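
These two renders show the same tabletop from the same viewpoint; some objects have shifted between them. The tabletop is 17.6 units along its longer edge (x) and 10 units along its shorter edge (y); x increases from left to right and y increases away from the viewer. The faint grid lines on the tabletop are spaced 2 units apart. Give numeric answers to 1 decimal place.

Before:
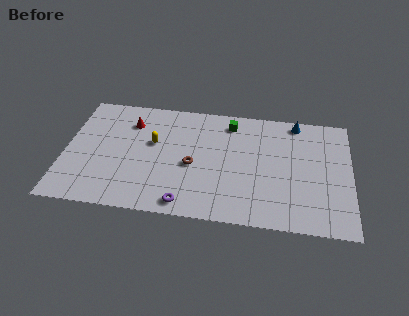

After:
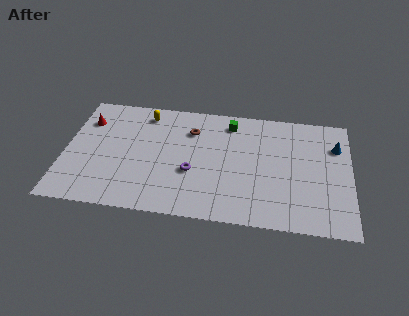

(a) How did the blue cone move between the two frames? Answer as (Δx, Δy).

(2.5, -1.8)

The blue cone started near (14.2, 9.0) and ended near (16.7, 7.2).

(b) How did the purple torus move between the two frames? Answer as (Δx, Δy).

(0.3, 2.7)

From the two frames, the purple torus sits at roughly (7.6, 1.1) before and (7.9, 3.8) after.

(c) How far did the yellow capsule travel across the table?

2.6

The yellow capsule moved from about (5.4, 6.0) to (4.8, 8.5), a distance of √(0.6² + 2.5²) ≈ 2.6.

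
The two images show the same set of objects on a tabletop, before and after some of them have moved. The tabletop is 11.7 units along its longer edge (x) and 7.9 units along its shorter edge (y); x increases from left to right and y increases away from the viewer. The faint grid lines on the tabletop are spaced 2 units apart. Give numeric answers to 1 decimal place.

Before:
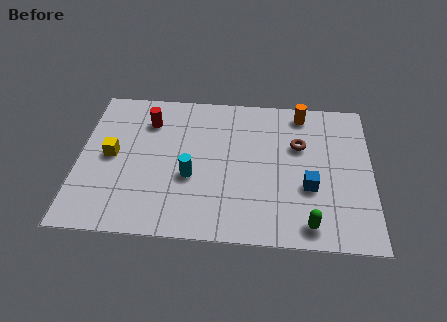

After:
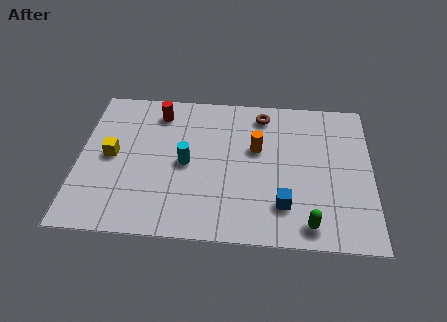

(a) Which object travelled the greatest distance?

the orange cylinder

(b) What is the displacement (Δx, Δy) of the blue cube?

(-1.0, -1.0)

The blue cube was at about (9.2, 2.9) and moved to about (8.2, 1.9).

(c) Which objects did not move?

the green capsule and the yellow cube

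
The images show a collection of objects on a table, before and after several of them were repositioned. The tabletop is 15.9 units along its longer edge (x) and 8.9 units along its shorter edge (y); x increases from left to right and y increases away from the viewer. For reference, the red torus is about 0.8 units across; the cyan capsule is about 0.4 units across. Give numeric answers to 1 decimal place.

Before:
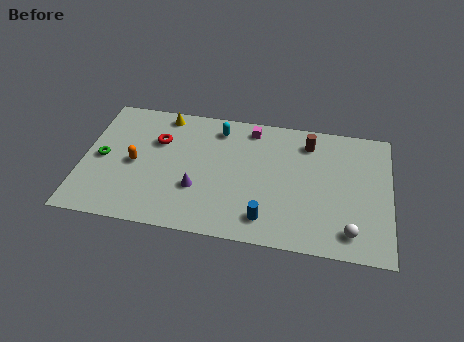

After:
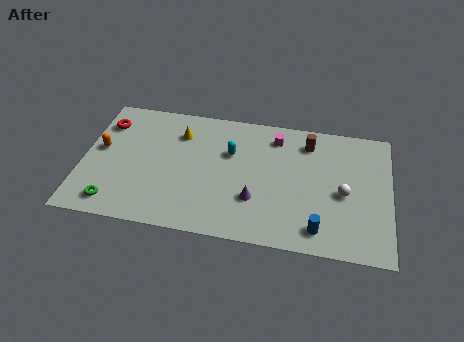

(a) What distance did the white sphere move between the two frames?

2.5

The white sphere was near (13.9, 1.5) before and (13.5, 4.0) after, so it travelled √(0.4² + 2.5²) ≈ 2.5 units.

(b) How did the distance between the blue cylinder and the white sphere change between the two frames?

-1.4

They were about 4.3 units apart before and 2.9 after — 1.4 units closer together.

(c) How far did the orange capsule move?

1.9

The orange capsule was near (2.7, 4.2) before and (0.9, 4.9) after, so it travelled √(1.8² + 0.7²) ≈ 1.9 units.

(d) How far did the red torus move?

2.9

From (3.8, 6.0) to (1.0, 6.8), the red torus covered √(2.8² + 0.8²) ≈ 2.9 units.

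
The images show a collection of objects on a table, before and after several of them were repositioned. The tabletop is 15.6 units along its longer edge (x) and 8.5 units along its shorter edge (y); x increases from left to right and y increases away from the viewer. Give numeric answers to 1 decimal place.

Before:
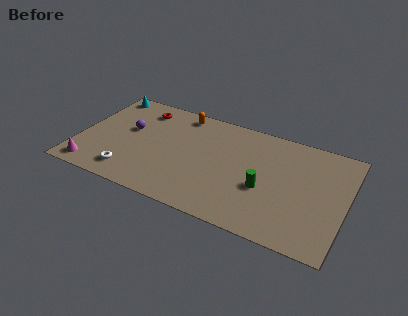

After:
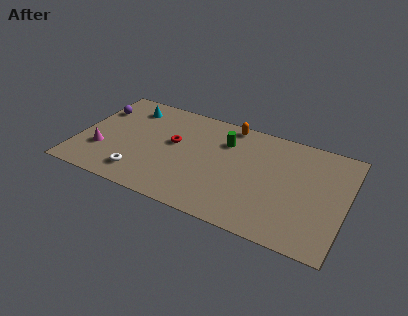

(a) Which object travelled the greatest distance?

the green cylinder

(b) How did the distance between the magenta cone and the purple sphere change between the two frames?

-0.8

The distance was about 4.3 in the first image and 3.5 in the second, so they moved 0.8 units closer together.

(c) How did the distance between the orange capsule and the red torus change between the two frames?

+1.7

Before: roughly 2.4 units apart; after: 4.1. That's 1.7 units further apart.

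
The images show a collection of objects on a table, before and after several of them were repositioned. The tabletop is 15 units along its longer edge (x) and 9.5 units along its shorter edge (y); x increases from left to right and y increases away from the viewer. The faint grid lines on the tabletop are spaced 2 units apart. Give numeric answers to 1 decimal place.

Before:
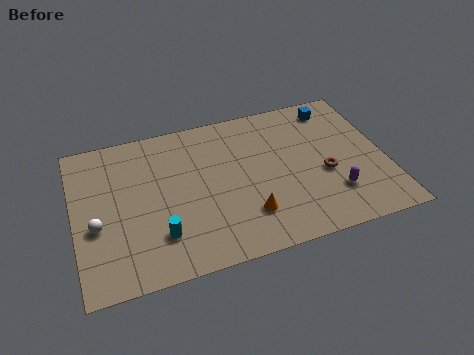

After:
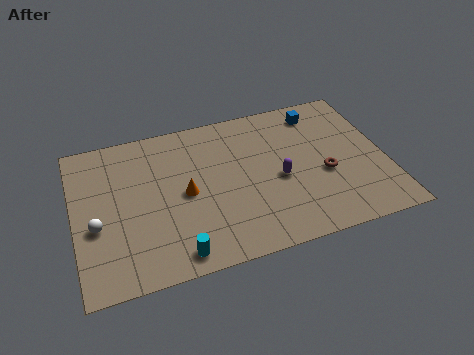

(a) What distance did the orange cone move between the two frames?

3.6

From (8.1, 2.4) to (5.3, 4.6), the orange cone covered √(2.8² + 2.2²) ≈ 3.6 units.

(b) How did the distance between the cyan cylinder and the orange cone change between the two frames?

-0.6

The distance was about 4.2 in the first image and 3.6 in the second, so they moved 0.6 units closer together.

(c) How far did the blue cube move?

0.8

The blue cube moved from about (12.9, 8.1) to (12.1, 8.0), a distance of √(0.8² + 0.1²) ≈ 0.8.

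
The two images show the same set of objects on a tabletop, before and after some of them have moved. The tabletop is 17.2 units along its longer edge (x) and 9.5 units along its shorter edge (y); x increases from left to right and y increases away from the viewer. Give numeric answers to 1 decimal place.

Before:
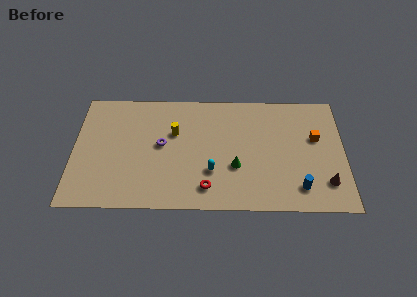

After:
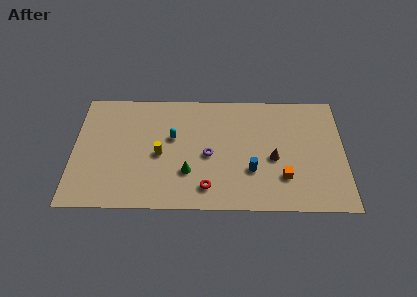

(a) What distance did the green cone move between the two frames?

3.0

The green cone moved from about (10.3, 3.4) to (7.3, 2.9), a distance of √(3.0² + 0.5²) ≈ 3.0.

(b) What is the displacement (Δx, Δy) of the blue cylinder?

(-3.0, 1.3)

The blue cylinder started near (14.3, 1.8) and ended near (11.3, 3.1).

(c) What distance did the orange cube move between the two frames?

3.8

The orange cube moved from about (15.4, 5.8) to (13.3, 2.6), a distance of √(2.1² + 3.2²) ≈ 3.8.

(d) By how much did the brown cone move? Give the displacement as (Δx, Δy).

(-3.3, 1.9)

The brown cone was at about (16.0, 2.2) and moved to about (12.7, 4.1).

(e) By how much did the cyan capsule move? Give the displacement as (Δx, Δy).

(-2.5, 2.7)

From the two frames, the cyan capsule sits at roughly (8.8, 3.0) before and (6.3, 5.7) after.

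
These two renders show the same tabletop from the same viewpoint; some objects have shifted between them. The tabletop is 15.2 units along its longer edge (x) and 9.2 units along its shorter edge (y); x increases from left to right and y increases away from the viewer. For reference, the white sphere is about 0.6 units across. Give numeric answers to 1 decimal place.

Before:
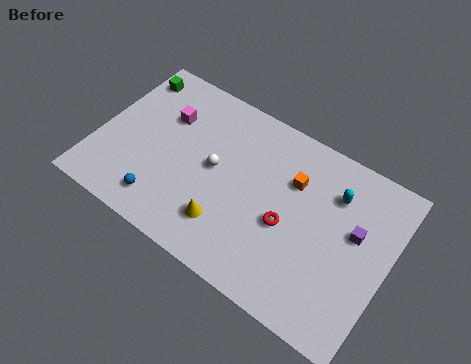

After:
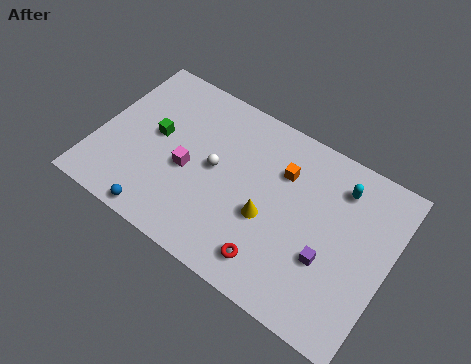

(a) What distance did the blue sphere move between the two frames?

0.8

The blue sphere was near (3.9, 1.6) before and (3.9, 0.8) after, so it travelled √(0.0² + 0.8²) ≈ 0.8 units.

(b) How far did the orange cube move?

0.6

The orange cube moved from about (10.0, 6.3) to (9.4, 6.5), a distance of √(0.6² + 0.2²) ≈ 0.6.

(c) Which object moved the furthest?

the green cube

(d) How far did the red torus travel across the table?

2.3

From (10.1, 3.9) to (9.7, 1.6), the red torus covered √(0.4² + 2.3²) ≈ 2.3 units.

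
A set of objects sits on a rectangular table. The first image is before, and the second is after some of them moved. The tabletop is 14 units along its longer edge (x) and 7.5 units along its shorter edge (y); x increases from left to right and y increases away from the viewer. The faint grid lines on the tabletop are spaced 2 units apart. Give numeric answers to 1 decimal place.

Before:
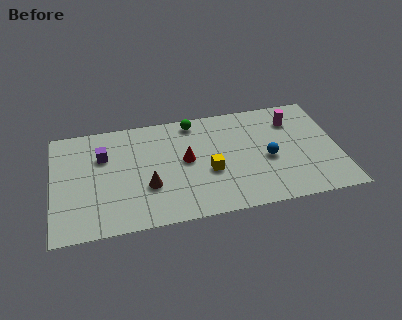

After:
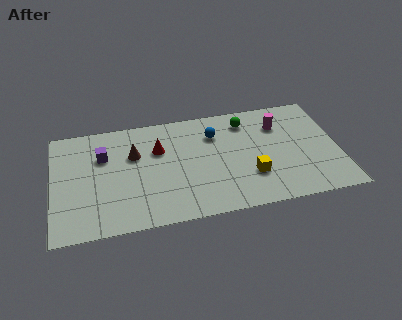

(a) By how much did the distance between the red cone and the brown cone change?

-1.2

They were about 2.4 units apart before and 1.2 after — 1.2 units closer together.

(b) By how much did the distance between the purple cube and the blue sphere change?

-2.7

The distance was about 8.2 in the first image and 5.5 in the second, so they moved 2.7 units closer together.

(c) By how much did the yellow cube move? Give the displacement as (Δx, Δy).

(2.0, -0.7)

The yellow cube started near (7.6, 3.0) and ended near (9.6, 2.3).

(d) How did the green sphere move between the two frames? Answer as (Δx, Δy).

(2.6, -0.5)

From the two frames, the green sphere sits at roughly (7.0, 6.6) before and (9.6, 6.1) after.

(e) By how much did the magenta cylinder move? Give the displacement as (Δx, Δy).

(-0.7, -0.2)

The magenta cylinder was at about (11.9, 5.7) and moved to about (11.2, 5.5).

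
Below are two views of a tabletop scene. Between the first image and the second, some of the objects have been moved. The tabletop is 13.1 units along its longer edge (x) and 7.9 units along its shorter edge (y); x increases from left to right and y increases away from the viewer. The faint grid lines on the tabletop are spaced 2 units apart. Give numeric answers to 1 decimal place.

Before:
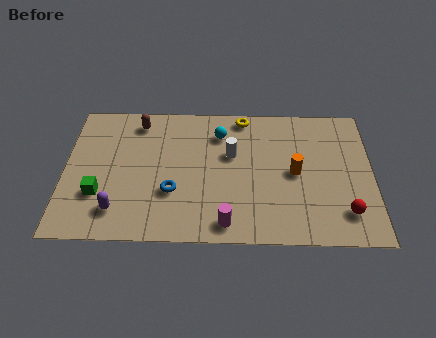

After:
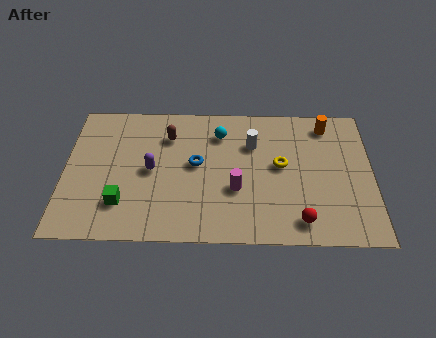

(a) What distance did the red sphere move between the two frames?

2.0

The red sphere was near (11.9, 1.7) before and (10.0, 1.2) after, so it travelled √(1.9² + 0.5²) ≈ 2.0 units.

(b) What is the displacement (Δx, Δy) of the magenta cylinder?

(0.4, 1.9)

The magenta cylinder was at about (6.9, 1.0) and moved to about (7.3, 2.9).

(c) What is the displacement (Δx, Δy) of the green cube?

(1.0, -0.5)

From the two frames, the green cube sits at roughly (1.5, 2.5) before and (2.5, 2.0) after.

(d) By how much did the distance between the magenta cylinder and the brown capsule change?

-2.7

They were about 6.9 units apart before and 4.2 after — 2.7 units closer together.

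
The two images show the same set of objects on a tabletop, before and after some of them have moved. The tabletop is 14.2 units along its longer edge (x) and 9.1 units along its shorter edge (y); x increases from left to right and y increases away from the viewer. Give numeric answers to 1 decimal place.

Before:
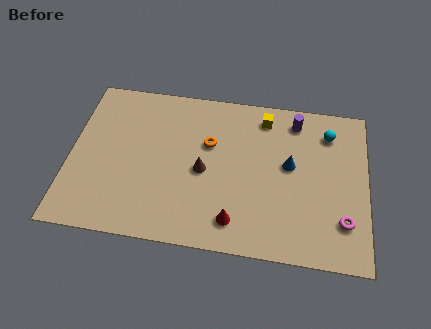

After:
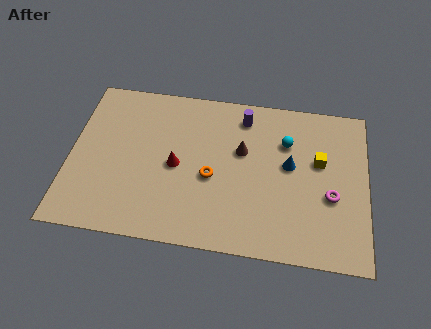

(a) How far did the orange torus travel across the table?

1.9

The orange torus was near (6.6, 5.8) before and (6.8, 3.9) after, so it travelled √(0.2² + 1.9²) ≈ 1.9 units.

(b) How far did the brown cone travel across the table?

2.3

The brown cone moved from about (6.4, 4.2) to (8.2, 5.6), a distance of √(1.8² + 1.4²) ≈ 2.3.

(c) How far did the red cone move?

4.0

From (8.0, 1.6) to (5.1, 4.3), the red cone covered √(2.9² + 2.7²) ≈ 4.0 units.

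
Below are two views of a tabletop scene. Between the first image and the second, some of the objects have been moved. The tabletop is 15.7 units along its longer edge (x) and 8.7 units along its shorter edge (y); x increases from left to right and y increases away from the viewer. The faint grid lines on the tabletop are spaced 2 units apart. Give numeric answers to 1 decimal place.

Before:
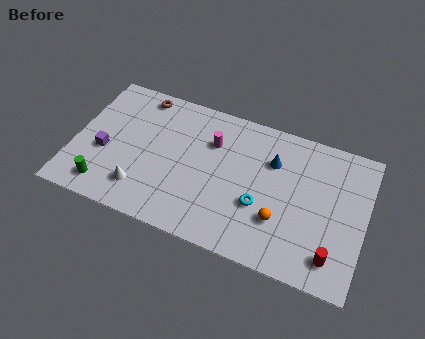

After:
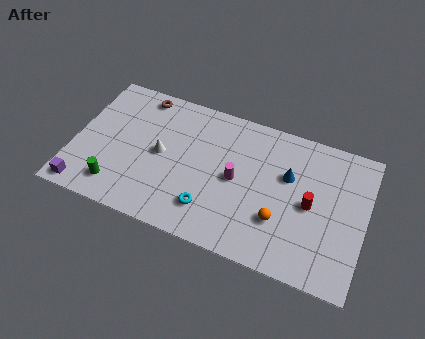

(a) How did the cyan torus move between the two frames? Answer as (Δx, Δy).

(-2.6, -1.2)

The cyan torus started near (10.2, 3.2) and ended near (7.6, 2.0).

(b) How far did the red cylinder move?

3.0

From (14.2, 1.6) to (12.8, 4.2), the red cylinder covered √(1.4² + 2.6²) ≈ 3.0 units.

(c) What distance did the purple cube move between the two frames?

2.7

From (1.7, 3.5) to (0.9, 0.9), the purple cube covered √(0.8² + 2.6²) ≈ 2.7 units.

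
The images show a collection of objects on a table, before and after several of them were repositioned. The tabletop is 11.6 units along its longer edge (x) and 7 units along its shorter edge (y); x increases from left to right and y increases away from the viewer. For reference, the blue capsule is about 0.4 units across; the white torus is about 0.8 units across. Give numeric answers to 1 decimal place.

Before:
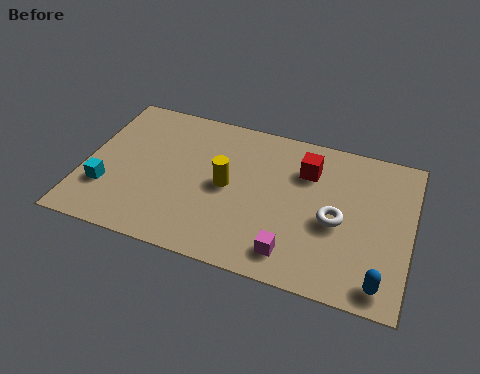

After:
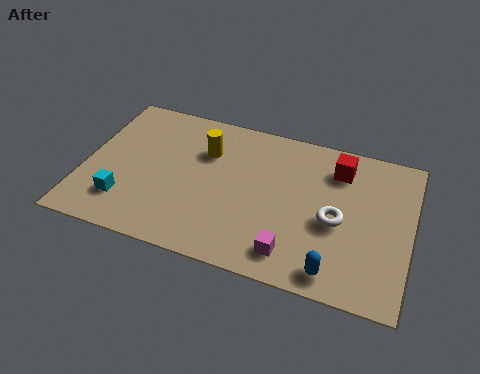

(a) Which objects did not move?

the magenta cube and the white torus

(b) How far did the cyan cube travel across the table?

0.8

The cyan cube moved from about (0.9, 2.1) to (1.6, 1.7), a distance of √(0.7² + 0.4²) ≈ 0.8.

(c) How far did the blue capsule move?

1.6

From (10.7, 0.9) to (9.1, 0.9), the blue capsule covered √(1.6² + 0.0²) ≈ 1.6 units.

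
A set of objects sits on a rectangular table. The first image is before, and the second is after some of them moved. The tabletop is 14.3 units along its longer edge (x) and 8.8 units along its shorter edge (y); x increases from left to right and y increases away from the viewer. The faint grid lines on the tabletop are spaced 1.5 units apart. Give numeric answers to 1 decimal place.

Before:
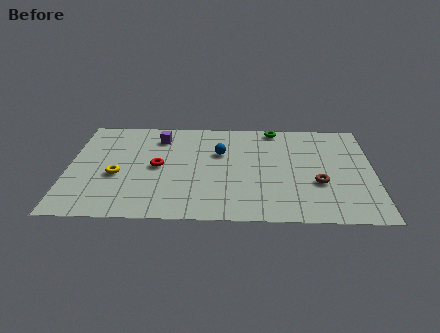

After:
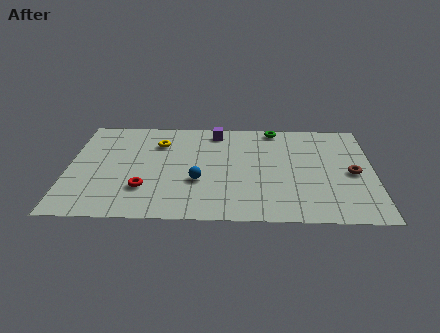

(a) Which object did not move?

the green torus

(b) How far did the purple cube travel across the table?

2.8

From (4.2, 7.0) to (6.9, 7.6), the purple cube covered √(2.7² + 0.6²) ≈ 2.8 units.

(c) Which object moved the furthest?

the yellow torus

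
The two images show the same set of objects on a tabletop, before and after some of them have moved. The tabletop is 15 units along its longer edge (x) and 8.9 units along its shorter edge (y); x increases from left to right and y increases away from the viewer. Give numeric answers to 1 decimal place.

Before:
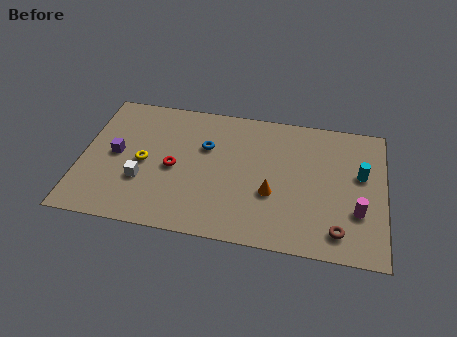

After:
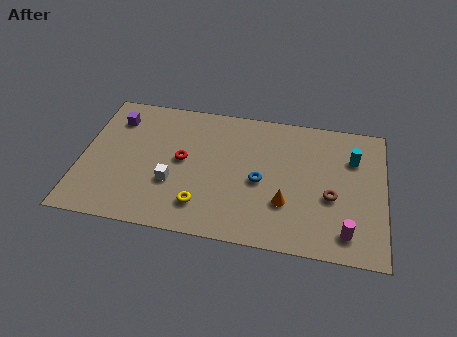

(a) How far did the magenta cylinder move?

1.5

The magenta cylinder was near (13.7, 2.9) before and (13.2, 1.5) after, so it travelled √(0.5² + 1.4²) ≈ 1.5 units.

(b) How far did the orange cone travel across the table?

0.9

From (9.5, 3.3) to (10.2, 2.8), the orange cone covered √(0.7² + 0.5²) ≈ 0.9 units.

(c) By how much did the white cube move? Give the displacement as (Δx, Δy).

(1.5, 0.1)

The white cube was at about (3.1, 3.0) and moved to about (4.6, 3.1).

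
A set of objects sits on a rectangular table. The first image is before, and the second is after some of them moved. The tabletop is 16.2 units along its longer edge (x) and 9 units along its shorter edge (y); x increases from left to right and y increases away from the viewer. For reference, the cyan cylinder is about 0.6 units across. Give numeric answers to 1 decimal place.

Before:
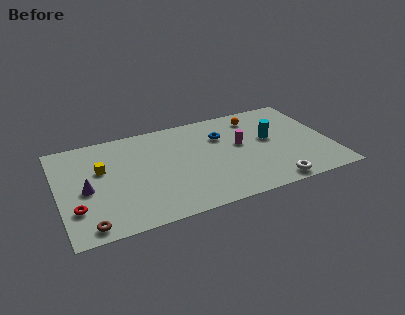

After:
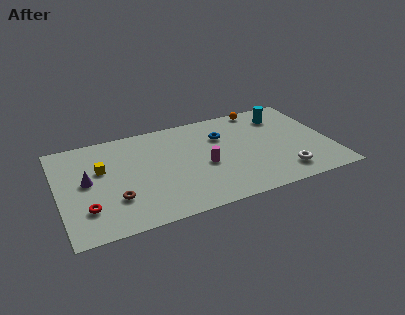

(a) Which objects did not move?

the yellow cube and the blue torus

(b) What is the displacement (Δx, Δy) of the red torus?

(0.6, -0.2)

From the two frames, the red torus sits at roughly (0.9, 2.6) before and (1.5, 2.4) after.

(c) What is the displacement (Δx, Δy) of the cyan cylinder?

(1.0, 2.0)

The cyan cylinder was at about (12.7, 5.1) and moved to about (13.7, 7.1).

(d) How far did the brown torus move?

2.4

From (1.5, 1.0) to (3.2, 2.7), the brown torus covered √(1.7² + 1.7²) ≈ 2.4 units.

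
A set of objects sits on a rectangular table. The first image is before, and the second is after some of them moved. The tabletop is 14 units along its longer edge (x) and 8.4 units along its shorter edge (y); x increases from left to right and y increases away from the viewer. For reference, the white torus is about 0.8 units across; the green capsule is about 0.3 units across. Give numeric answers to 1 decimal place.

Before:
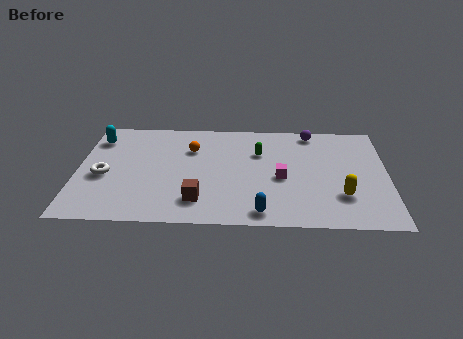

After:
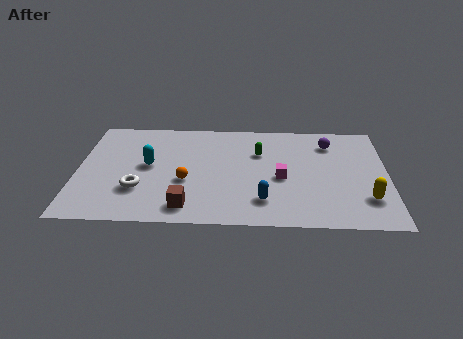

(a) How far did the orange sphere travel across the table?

2.6

The orange sphere moved from about (5.1, 5.9) to (4.9, 3.3), a distance of √(0.2² + 2.6²) ≈ 2.6.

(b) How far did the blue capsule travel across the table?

0.9

The blue capsule was near (8.3, 1.0) before and (8.4, 1.9) after, so it travelled √(0.1² + 0.9²) ≈ 0.9 units.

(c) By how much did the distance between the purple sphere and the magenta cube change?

-0.4

The distance was about 4.0 in the first image and 3.6 in the second, so they moved 0.4 units closer together.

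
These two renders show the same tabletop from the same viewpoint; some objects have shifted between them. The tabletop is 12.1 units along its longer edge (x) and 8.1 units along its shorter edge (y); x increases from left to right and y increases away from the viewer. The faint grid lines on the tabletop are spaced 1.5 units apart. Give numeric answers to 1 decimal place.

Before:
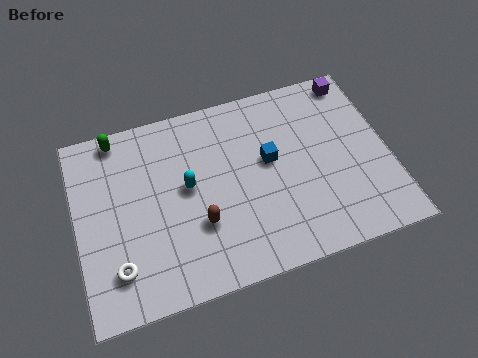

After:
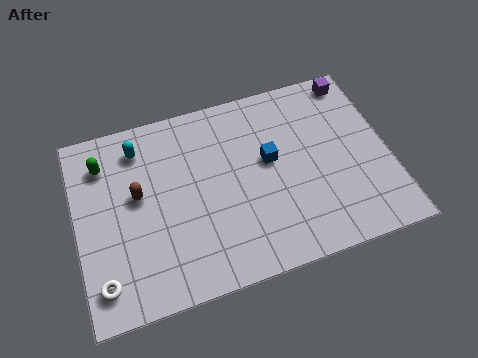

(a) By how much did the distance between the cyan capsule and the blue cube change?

+2.1

The distance was about 3.2 in the first image and 5.3 in the second, so they moved 2.1 units further apart.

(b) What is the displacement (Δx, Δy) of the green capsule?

(-0.6, -1.0)

The green capsule was at about (1.8, 7.3) and moved to about (1.2, 6.3).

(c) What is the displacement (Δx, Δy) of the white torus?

(-0.6, -0.4)

From the two frames, the white torus sits at roughly (1.4, 1.8) before and (0.8, 1.4) after.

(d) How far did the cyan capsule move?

2.8

The cyan capsule moved from about (4.3, 4.4) to (2.6, 6.6), a distance of √(1.7² + 2.2²) ≈ 2.8.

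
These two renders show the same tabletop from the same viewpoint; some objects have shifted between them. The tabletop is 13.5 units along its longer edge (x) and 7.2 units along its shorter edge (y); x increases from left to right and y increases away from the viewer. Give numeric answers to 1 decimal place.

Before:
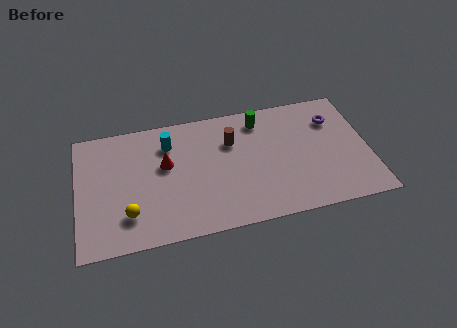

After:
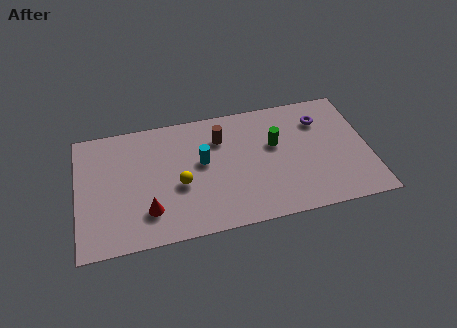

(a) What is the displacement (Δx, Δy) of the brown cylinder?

(-0.5, 0.3)

The brown cylinder was at about (7.2, 5.0) and moved to about (6.7, 5.3).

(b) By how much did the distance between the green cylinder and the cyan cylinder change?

-0.9

The distance was about 4.3 in the first image and 3.4 in the second, so they moved 0.9 units closer together.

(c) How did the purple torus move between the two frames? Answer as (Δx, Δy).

(-0.6, 0.1)

The purple torus started near (12.0, 5.3) and ended near (11.4, 5.4).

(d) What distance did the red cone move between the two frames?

2.7

The red cone was near (4.1, 4.3) before and (3.2, 1.8) after, so it travelled √(0.9² + 2.5²) ≈ 2.7 units.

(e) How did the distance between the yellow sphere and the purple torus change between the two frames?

-3.2

The distance was about 10.3 in the first image and 7.1 in the second, so they moved 3.2 units closer together.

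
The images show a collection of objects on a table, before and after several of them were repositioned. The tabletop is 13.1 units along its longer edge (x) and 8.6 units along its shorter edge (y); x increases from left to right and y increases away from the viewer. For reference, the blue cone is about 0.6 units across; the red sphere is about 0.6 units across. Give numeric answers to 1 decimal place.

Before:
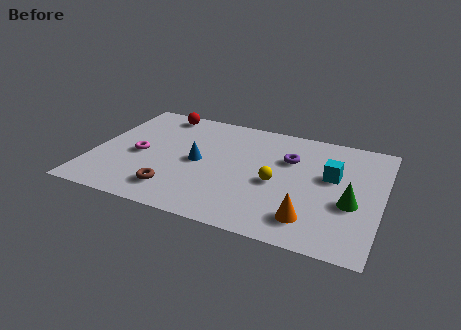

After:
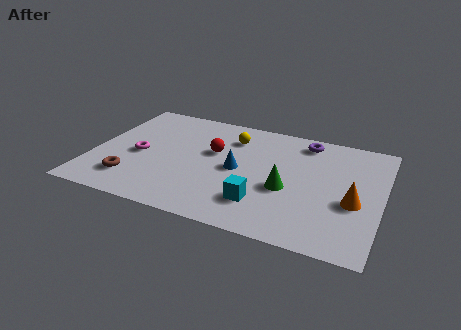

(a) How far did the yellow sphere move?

3.6

From (8.4, 3.8) to (6.1, 6.6), the yellow sphere covered √(2.3² + 2.8²) ≈ 3.6 units.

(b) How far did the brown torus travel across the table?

2.0

The brown torus was near (4.0, 1.7) before and (2.0, 1.9) after, so it travelled √(2.0² + 0.2²) ≈ 2.0 units.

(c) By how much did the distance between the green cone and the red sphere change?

-6.2

They were about 10.1 units apart before and 3.9 after — 6.2 units closer together.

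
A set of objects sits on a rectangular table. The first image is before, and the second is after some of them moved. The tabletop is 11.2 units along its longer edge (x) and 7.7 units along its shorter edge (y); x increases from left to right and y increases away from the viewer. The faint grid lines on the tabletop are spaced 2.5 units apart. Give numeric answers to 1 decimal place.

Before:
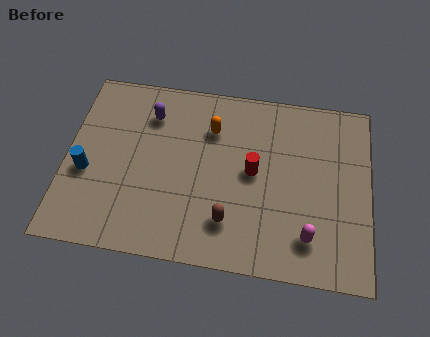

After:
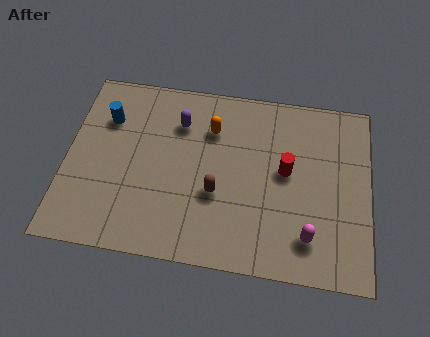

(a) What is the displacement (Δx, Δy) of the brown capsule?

(-0.5, 1.1)

The brown capsule was at about (6.1, 1.8) and moved to about (5.6, 2.9).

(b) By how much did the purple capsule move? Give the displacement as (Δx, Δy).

(1.1, -0.2)

From the two frames, the purple capsule sits at roughly (3.0, 5.9) before and (4.1, 5.7) after.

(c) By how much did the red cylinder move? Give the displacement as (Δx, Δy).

(1.2, 0.2)

The red cylinder started near (6.9, 4.0) and ended near (8.1, 4.2).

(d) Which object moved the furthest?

the blue cylinder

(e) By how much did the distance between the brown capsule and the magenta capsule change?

+0.7

The distance was about 2.9 in the first image and 3.6 in the second, so they moved 0.7 units further apart.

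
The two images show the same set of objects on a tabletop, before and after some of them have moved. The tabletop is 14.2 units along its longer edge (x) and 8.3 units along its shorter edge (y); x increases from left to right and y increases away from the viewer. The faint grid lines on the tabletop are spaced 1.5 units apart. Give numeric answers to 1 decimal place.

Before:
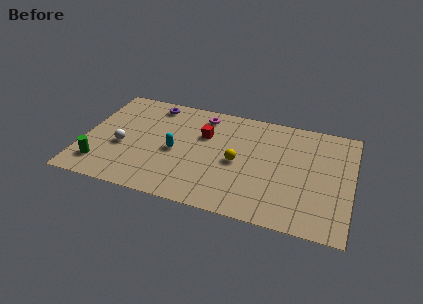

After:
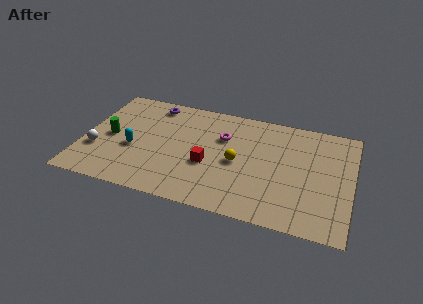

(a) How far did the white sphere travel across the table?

1.4

From (2.1, 3.4) to (0.8, 2.8), the white sphere covered √(1.3² + 0.6²) ≈ 1.4 units.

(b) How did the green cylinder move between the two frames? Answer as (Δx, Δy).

(0.3, 2.3)

From the two frames, the green cylinder sits at roughly (1.1, 1.7) before and (1.4, 4.0) after.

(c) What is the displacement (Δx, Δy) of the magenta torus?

(1.2, -1.4)

The magenta torus was at about (6.1, 7.0) and moved to about (7.3, 5.6).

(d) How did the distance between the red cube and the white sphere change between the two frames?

+1.2

They were about 4.7 units apart before and 5.9 after — 1.2 units further apart.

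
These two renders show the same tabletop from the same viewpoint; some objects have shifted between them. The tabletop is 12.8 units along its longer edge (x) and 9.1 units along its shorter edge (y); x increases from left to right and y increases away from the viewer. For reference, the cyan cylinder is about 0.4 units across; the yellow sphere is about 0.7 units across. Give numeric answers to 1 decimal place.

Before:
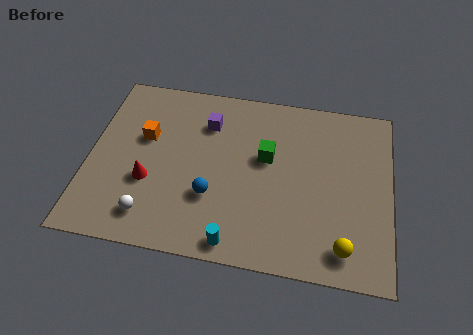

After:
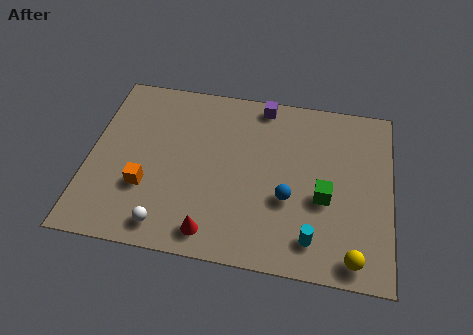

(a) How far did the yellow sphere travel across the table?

0.6

From (10.9, 1.4) to (11.3, 1.0), the yellow sphere covered √(0.4² + 0.4²) ≈ 0.6 units.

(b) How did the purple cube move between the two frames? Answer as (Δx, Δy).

(2.3, 1.4)

The purple cube started near (4.9, 6.8) and ended near (7.2, 8.2).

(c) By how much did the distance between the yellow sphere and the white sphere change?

-0.3

They were about 8.1 units apart before and 7.8 after — 0.3 units closer together.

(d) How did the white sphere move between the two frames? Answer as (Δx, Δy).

(0.7, -0.4)

From the two frames, the white sphere sits at roughly (2.8, 1.6) before and (3.5, 1.2) after.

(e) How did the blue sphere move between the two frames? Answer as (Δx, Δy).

(3.2, 0.4)

The blue sphere was at about (5.3, 3.0) and moved to about (8.5, 3.4).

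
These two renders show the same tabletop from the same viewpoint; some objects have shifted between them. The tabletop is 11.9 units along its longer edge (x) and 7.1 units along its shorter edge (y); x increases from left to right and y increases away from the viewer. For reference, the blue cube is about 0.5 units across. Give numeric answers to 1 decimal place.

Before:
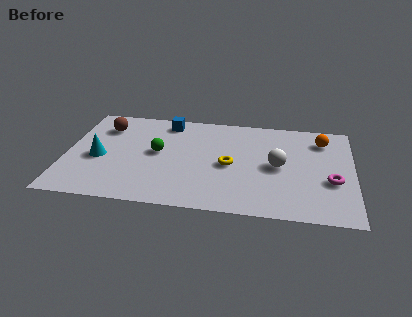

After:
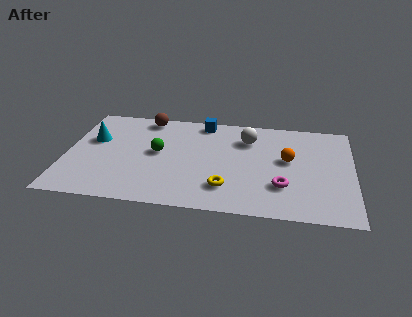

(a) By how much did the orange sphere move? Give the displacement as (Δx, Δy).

(-1.4, -1.6)

The orange sphere was at about (10.6, 5.6) and moved to about (9.2, 4.0).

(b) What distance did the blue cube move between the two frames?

1.5

The blue cube moved from about (4.1, 6.1) to (5.6, 6.3), a distance of √(1.5² + 0.2²) ≈ 1.5.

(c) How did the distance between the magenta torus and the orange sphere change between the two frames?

-1.0

Before: roughly 2.9 units apart; after: 1.9. That's 1.0 units closer together.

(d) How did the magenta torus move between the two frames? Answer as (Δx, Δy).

(-2.0, -0.6)

The magenta torus started near (11.0, 2.7) and ended near (9.0, 2.1).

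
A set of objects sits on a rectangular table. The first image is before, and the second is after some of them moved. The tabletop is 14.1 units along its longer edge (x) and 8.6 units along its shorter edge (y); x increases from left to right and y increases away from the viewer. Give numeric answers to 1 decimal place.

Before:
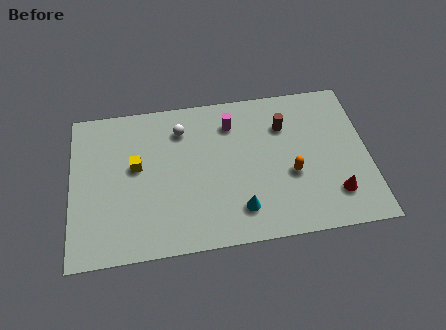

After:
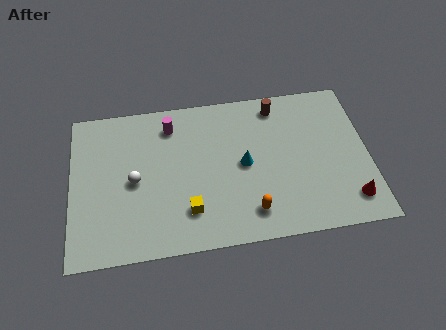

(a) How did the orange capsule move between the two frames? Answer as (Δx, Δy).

(-2.0, -1.8)

The orange capsule was at about (10.4, 3.4) and moved to about (8.4, 1.6).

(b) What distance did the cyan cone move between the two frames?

2.5

The cyan cone was near (7.9, 1.8) before and (8.2, 4.3) after, so it travelled √(0.3² + 2.5²) ≈ 2.5 units.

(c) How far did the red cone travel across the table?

0.8

From (12.4, 2.0) to (13.1, 1.6), the red cone covered √(0.7² + 0.4²) ≈ 0.8 units.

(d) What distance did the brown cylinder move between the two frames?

1.2

The brown cylinder moved from about (10.2, 6.2) to (9.9, 7.4), a distance of √(0.3² + 1.2²) ≈ 1.2.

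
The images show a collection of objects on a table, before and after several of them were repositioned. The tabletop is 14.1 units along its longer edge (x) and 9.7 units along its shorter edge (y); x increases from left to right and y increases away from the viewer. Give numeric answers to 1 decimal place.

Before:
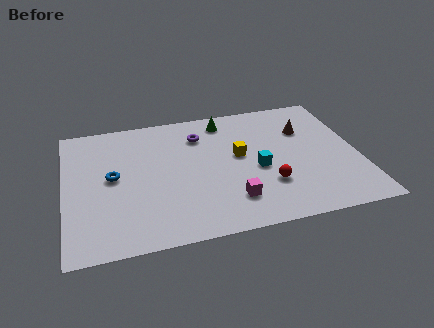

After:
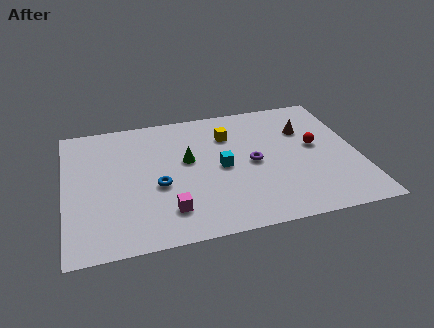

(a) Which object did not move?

the brown cone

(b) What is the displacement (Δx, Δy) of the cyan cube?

(-1.7, 0.5)

The cyan cube was at about (9.2, 4.2) and moved to about (7.5, 4.7).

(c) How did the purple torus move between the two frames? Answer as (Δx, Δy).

(2.4, -2.7)

The purple torus was at about (6.6, 7.4) and moved to about (9.0, 4.7).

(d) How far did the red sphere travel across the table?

3.5

The red sphere moved from about (9.6, 2.9) to (12.1, 5.3), a distance of √(2.5² + 2.4²) ≈ 3.5.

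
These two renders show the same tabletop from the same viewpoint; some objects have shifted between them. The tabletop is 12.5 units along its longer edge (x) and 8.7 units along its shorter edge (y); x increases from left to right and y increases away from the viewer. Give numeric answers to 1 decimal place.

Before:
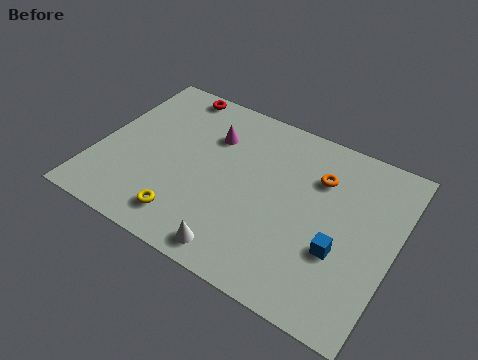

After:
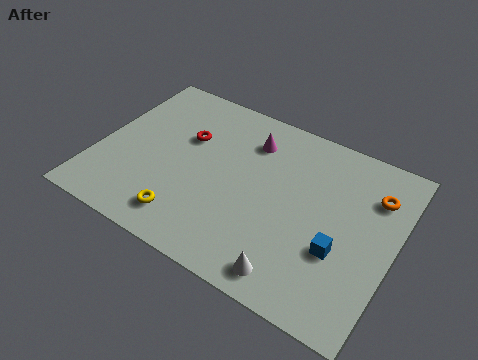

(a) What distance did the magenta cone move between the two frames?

1.7

The magenta cone moved from about (4.5, 6.2) to (6.1, 6.7), a distance of √(1.6² + 0.5²) ≈ 1.7.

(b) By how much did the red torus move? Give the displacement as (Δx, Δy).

(1.0, -2.3)

The red torus started near (2.5, 7.9) and ended near (3.5, 5.6).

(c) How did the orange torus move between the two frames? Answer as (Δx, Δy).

(2.3, 0.2)

From the two frames, the orange torus sits at roughly (9.1, 6.2) before and (11.4, 6.4) after.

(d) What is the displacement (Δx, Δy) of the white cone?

(2.3, 0.1)

From the two frames, the white cone sits at roughly (6.5, 1.0) before and (8.8, 1.1) after.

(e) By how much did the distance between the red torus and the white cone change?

-1.0

They were about 8.0 units apart before and 7.0 after — 1.0 units closer together.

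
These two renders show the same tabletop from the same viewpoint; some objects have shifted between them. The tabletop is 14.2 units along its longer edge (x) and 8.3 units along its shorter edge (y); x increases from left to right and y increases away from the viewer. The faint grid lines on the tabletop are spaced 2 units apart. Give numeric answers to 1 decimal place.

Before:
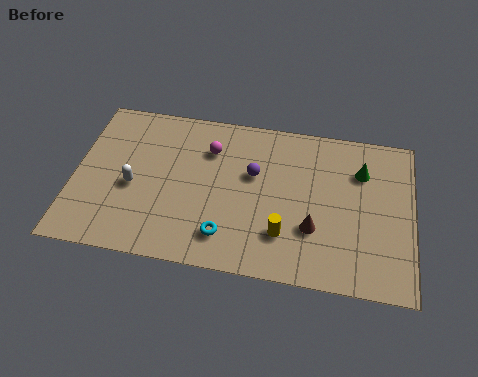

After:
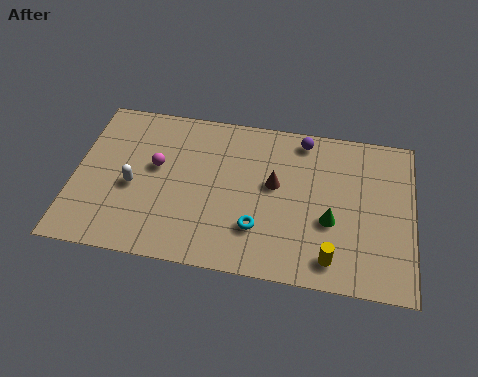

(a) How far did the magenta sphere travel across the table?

2.6

The magenta sphere was near (5.6, 6.1) before and (3.4, 4.8) after, so it travelled √(2.2² + 1.3²) ≈ 2.6 units.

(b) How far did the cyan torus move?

1.4

The cyan torus moved from about (6.5, 1.7) to (7.8, 2.3), a distance of √(1.3² + 0.6²) ≈ 1.4.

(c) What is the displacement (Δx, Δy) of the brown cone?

(-1.7, 2.0)

The brown cone started near (10.1, 2.7) and ended near (8.4, 4.7).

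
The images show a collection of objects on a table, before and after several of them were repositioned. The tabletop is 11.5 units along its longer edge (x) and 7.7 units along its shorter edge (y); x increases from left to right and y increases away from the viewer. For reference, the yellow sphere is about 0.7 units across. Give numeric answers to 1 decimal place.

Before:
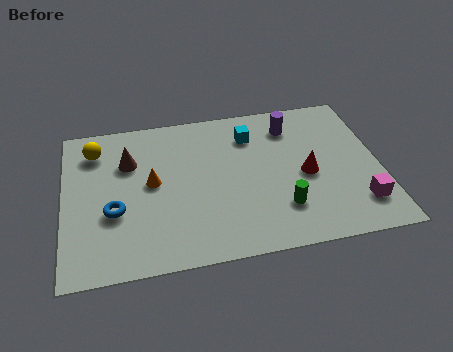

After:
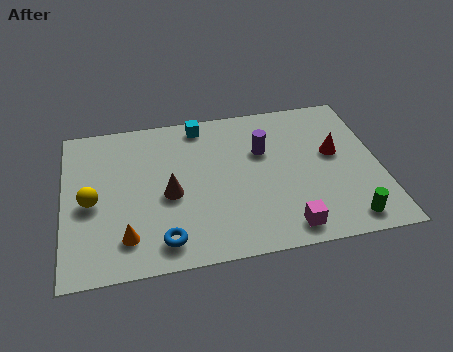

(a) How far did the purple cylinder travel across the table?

1.6

From (8.4, 6.1) to (7.3, 5.0), the purple cylinder covered √(1.1² + 1.1²) ≈ 1.6 units.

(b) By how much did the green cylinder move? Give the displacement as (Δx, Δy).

(2.3, -1.0)

The green cylinder started near (7.8, 2.0) and ended near (10.1, 1.0).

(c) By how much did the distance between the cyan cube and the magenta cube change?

+0.8

Before: roughly 5.6 units apart; after: 6.4. That's 0.8 units further apart.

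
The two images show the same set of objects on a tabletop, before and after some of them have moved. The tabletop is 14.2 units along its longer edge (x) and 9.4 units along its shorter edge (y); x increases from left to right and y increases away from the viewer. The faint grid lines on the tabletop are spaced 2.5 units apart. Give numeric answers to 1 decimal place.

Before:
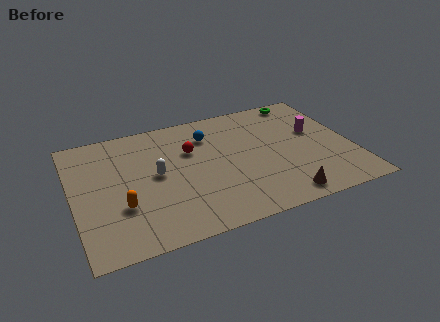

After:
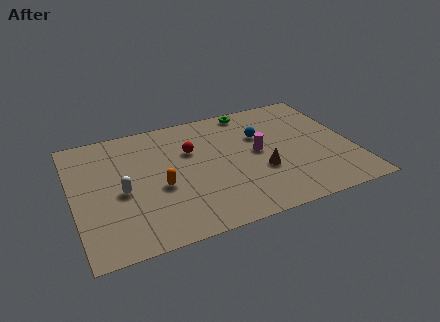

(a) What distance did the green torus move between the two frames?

2.8

The green torus moved from about (12.2, 8.5) to (9.4, 8.5), a distance of √(2.8² + 0.0²) ≈ 2.8.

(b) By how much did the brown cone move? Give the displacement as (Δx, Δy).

(-0.8, 2.3)

The brown cone started near (10.2, 1.1) and ended near (9.4, 3.4).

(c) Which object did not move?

the red sphere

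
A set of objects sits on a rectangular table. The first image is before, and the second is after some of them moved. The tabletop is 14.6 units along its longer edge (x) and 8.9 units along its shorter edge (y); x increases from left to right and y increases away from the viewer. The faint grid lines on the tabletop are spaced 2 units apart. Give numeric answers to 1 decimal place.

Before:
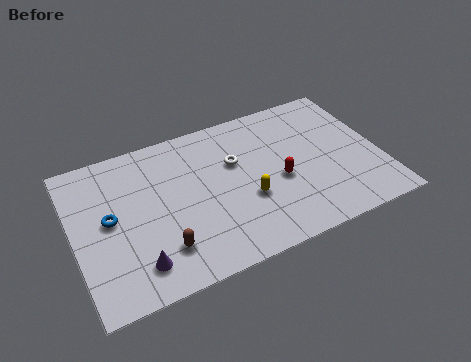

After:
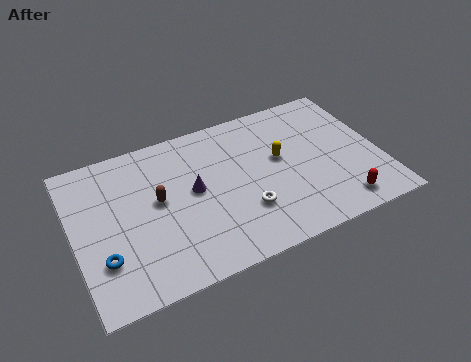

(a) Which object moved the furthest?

the purple cone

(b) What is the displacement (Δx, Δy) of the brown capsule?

(0.1, 2.8)

From the two frames, the brown capsule sits at roughly (3.9, 2.1) before and (4.0, 4.9) after.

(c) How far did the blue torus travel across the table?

2.2

From (1.7, 4.7) to (1.2, 2.6), the blue torus covered √(0.5² + 2.1²) ≈ 2.2 units.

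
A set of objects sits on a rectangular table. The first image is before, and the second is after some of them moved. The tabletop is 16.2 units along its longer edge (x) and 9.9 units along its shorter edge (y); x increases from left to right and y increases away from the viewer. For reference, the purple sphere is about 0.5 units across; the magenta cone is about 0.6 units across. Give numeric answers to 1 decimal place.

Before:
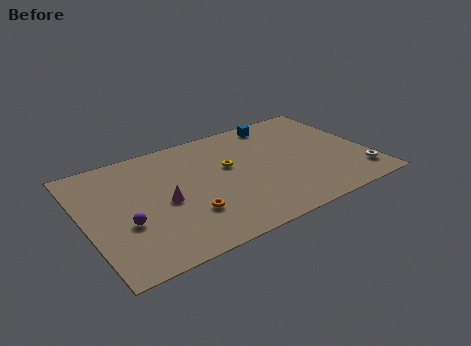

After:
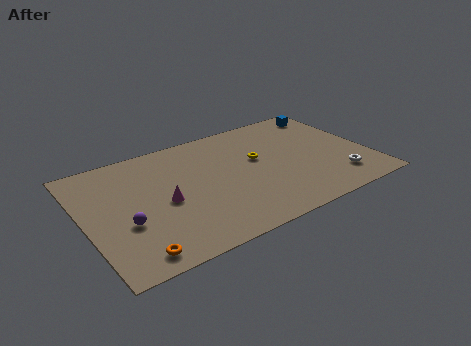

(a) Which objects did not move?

the purple sphere and the magenta cone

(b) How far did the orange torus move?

3.7

The orange torus moved from about (5.5, 2.9) to (2.2, 1.2), a distance of √(3.3² + 1.7²) ≈ 3.7.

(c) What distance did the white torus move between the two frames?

1.2

The white torus moved from about (15.3, 1.9) to (14.1, 2.1), a distance of √(1.2² + 0.2²) ≈ 1.2.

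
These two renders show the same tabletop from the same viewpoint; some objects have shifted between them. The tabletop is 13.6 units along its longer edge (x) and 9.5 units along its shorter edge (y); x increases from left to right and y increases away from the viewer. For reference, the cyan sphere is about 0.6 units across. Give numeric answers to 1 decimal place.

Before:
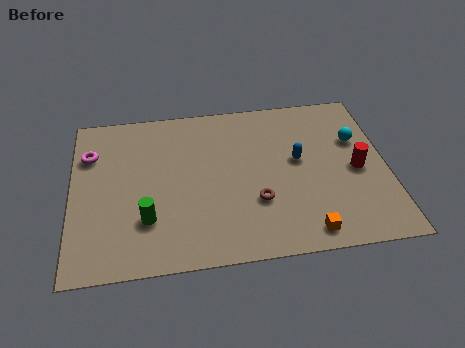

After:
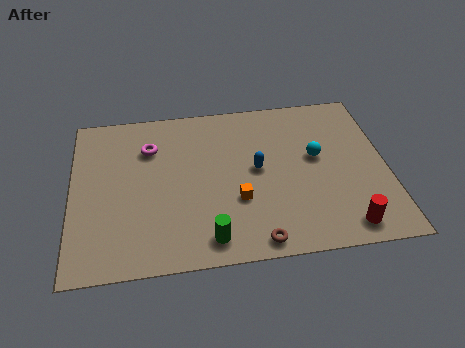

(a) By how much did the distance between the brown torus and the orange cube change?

-0.3

They were about 2.8 units apart before and 2.5 after — 0.3 units closer together.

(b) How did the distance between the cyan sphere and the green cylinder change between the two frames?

-3.5

They were about 9.8 units apart before and 6.3 after — 3.5 units closer together.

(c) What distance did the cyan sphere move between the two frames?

2.0

The cyan sphere was near (12.4, 6.2) before and (10.6, 5.4) after, so it travelled √(1.8² + 0.8²) ≈ 2.0 units.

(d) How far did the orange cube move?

3.6

From (9.9, 1.1) to (7.1, 3.3), the orange cube covered √(2.8² + 2.2²) ≈ 3.6 units.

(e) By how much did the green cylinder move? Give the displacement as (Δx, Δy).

(2.6, -1.4)

From the two frames, the green cylinder sits at roughly (3.2, 2.7) before and (5.8, 1.3) after.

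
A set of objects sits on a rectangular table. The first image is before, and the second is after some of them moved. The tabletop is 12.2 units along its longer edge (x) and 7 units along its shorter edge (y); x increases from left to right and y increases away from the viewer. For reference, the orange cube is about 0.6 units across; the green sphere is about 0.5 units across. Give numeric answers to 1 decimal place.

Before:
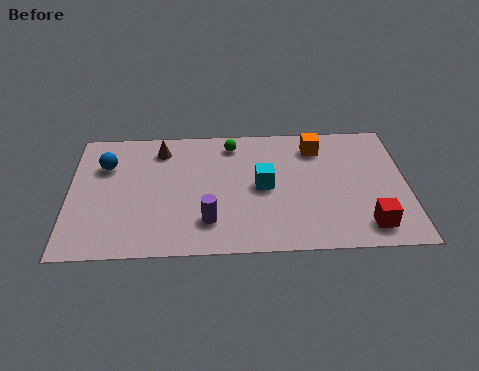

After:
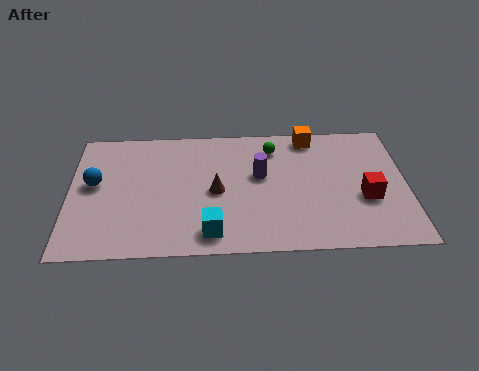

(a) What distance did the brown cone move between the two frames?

3.1

The brown cone moved from about (3.3, 5.7) to (5.3, 3.3), a distance of √(2.0² + 2.4²) ≈ 3.1.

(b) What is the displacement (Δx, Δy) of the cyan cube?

(-1.9, -2.4)

The cyan cube was at about (7.0, 3.5) and moved to about (5.1, 1.1).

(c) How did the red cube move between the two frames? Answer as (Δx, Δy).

(0.0, 1.5)

The red cube started near (10.7, 1.2) and ended near (10.7, 2.7).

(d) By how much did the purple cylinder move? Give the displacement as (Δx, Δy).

(1.9, 2.4)

The purple cylinder was at about (5.0, 1.7) and moved to about (6.9, 4.1).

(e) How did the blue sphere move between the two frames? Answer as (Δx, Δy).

(-0.4, -1.0)

The blue sphere was at about (1.3, 4.9) and moved to about (0.9, 3.9).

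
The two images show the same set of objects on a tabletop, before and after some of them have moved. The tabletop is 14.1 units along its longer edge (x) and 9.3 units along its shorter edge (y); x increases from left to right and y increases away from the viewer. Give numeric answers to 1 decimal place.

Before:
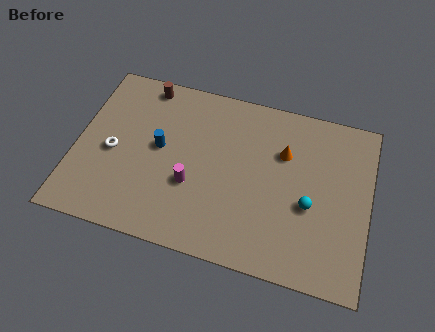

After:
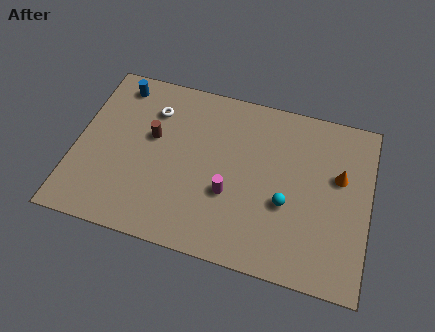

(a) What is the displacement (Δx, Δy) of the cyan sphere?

(-1.1, -0.2)

The cyan sphere was at about (11.3, 3.8) and moved to about (10.2, 3.6).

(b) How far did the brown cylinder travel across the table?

2.9

From (3.0, 8.3) to (3.6, 5.5), the brown cylinder covered √(0.6² + 2.8²) ≈ 2.9 units.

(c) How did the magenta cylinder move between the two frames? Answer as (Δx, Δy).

(1.8, 0.0)

From the two frames, the magenta cylinder sits at roughly (5.7, 3.4) before and (7.5, 3.4) after.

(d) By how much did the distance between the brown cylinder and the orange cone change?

+1.8

Before: roughly 7.2 units apart; after: 9.0. That's 1.8 units further apart.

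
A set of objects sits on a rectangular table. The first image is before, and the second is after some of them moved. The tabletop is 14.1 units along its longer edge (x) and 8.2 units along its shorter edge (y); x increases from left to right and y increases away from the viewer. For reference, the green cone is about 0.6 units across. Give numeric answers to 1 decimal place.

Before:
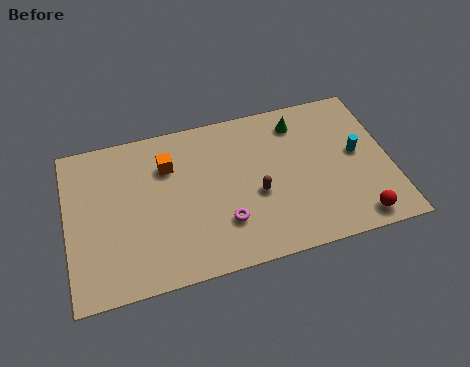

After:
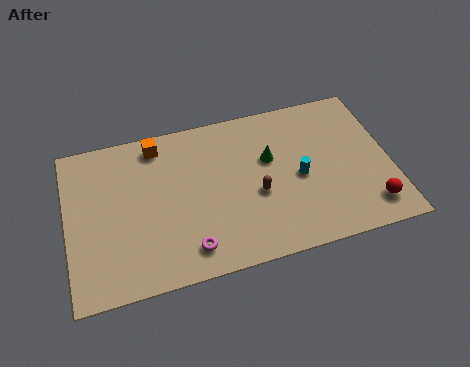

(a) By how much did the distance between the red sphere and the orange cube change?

+1.2

They were about 9.3 units apart before and 10.5 after — 1.2 units further apart.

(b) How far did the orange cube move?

1.3

The orange cube was near (4.5, 5.9) before and (4.1, 7.1) after, so it travelled √(0.4² + 1.2²) ≈ 1.3 units.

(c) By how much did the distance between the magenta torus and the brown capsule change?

+1.8

The distance was about 1.9 in the first image and 3.7 in the second, so they moved 1.8 units further apart.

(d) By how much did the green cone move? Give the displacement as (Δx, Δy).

(-1.4, -1.6)

From the two frames, the green cone sits at roughly (10.3, 6.7) before and (8.9, 5.1) after.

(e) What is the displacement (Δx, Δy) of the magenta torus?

(-1.6, -0.9)

The magenta torus started near (6.7, 2.3) and ended near (5.1, 1.4).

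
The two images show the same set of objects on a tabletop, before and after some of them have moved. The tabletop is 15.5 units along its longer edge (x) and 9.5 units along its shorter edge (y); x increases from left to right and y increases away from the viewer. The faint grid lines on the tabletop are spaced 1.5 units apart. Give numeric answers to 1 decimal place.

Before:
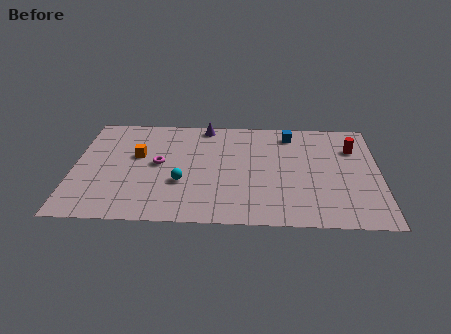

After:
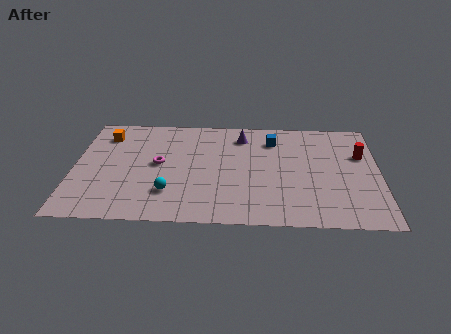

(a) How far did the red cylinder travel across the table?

0.7

The red cylinder moved from about (14.2, 6.8) to (14.6, 6.2), a distance of √(0.4² + 0.6²) ≈ 0.7.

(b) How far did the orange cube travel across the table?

2.5

The orange cube was near (3.2, 5.7) before and (1.5, 7.5) after, so it travelled √(1.7² + 1.8²) ≈ 2.5 units.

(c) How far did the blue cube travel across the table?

1.1

From (11.0, 8.0) to (10.1, 7.4), the blue cube covered √(0.9² + 0.6²) ≈ 1.1 units.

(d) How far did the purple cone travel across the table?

2.1

From (6.6, 8.6) to (8.5, 7.7), the purple cone covered √(1.9² + 0.9²) ≈ 2.1 units.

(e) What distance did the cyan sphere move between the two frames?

1.1

The cyan sphere was near (5.5, 3.4) before and (4.9, 2.5) after, so it travelled √(0.6² + 0.9²) ≈ 1.1 units.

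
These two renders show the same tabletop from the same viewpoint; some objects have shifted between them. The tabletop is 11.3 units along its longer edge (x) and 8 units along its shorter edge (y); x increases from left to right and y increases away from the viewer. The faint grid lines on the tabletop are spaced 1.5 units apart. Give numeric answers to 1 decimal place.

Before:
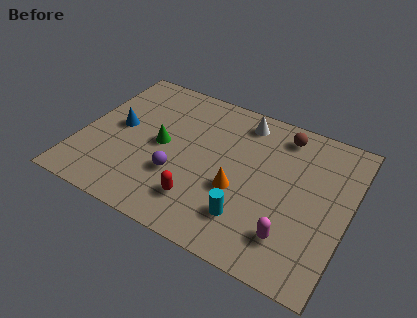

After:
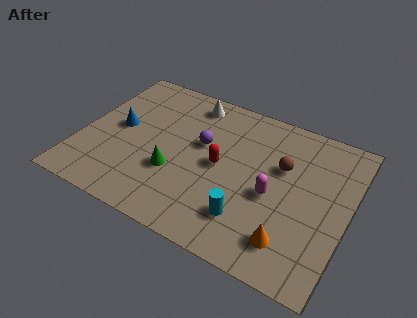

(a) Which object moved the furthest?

the orange cone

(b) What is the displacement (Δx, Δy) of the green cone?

(0.7, -1.2)

From the two frames, the green cone sits at roughly (3.4, 4.0) before and (4.1, 2.8) after.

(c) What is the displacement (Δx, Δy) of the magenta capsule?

(-1.0, 1.7)

The magenta capsule was at about (9.2, 1.8) and moved to about (8.2, 3.5).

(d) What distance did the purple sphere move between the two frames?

2.2

The purple sphere moved from about (4.3, 2.7) to (5.0, 4.8), a distance of √(0.7² + 2.1²) ≈ 2.2.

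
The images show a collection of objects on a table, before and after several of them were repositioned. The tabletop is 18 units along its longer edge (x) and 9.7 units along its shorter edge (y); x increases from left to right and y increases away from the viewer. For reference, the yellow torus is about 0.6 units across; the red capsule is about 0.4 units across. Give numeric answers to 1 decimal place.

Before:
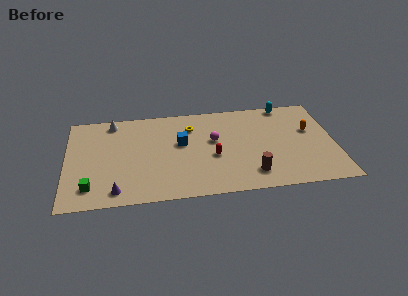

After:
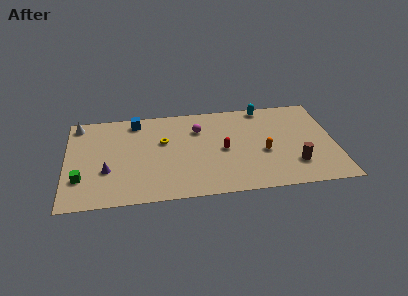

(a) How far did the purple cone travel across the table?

2.2

From (3.3, 1.3) to (2.7, 3.4), the purple cone covered √(0.6² + 2.1²) ≈ 2.2 units.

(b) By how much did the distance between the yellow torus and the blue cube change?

+1.3

Before: roughly 1.7 units apart; after: 3.0. That's 1.3 units further apart.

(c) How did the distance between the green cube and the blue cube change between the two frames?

-0.5

They were about 7.2 units apart before and 6.7 after — 0.5 units closer together.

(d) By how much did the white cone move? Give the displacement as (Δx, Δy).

(-2.3, 0.0)

From the two frames, the white cone sits at roughly (3.1, 8.5) before and (0.8, 8.5) after.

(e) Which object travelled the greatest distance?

the blue cube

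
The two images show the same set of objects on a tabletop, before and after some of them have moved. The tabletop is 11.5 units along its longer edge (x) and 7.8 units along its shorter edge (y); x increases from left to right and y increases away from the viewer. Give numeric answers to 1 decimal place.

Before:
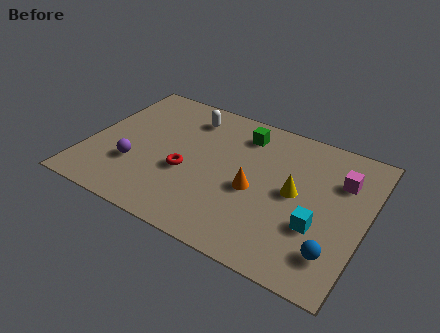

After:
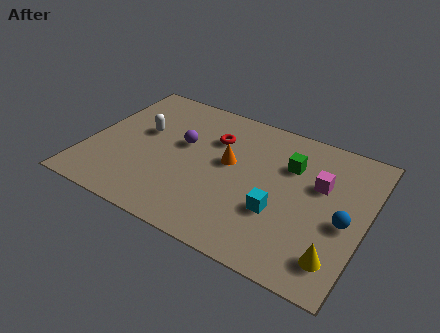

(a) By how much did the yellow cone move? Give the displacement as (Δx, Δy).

(2.0, -2.5)

The yellow cone started near (8.6, 4.0) and ended near (10.6, 1.5).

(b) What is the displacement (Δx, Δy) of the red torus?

(0.8, 2.4)

The red torus started near (4.2, 3.1) and ended near (5.0, 5.5).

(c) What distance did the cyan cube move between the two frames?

1.6

The cyan cube was near (9.7, 2.7) before and (8.1, 2.7) after, so it travelled √(1.6² + 0.0²) ≈ 1.6 units.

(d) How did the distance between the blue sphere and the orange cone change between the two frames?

+1.1

They were about 3.9 units apart before and 5.0 after — 1.1 units further apart.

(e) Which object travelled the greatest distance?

the yellow cone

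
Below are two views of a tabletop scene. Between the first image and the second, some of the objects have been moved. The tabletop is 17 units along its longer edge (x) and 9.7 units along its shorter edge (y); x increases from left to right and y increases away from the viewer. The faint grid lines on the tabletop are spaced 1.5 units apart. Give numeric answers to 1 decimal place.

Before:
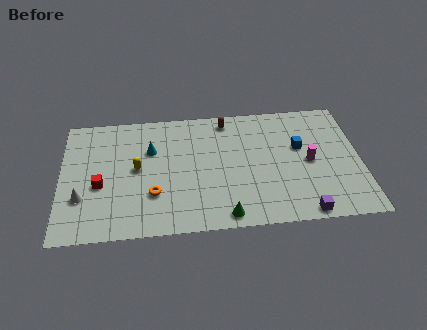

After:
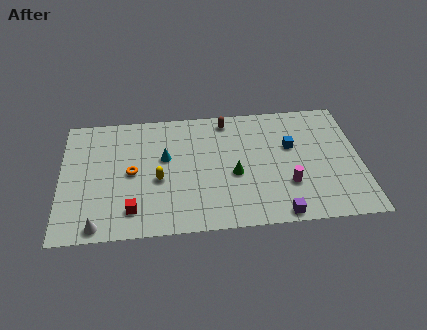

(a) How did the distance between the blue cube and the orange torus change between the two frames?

+0.3

They were about 8.9 units apart before and 9.2 after — 0.3 units further apart.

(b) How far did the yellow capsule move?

1.6

From (4.3, 5.1) to (5.5, 4.1), the yellow capsule covered √(1.2² + 1.0²) ≈ 1.6 units.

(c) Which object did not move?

the brown capsule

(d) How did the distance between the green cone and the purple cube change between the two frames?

-0.3

They were about 4.4 units apart before and 4.1 after — 0.3 units closer together.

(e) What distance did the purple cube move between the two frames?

1.4

The purple cube was near (13.6, 0.8) before and (12.2, 0.8) after, so it travelled √(1.4² + 0.0²) ≈ 1.4 units.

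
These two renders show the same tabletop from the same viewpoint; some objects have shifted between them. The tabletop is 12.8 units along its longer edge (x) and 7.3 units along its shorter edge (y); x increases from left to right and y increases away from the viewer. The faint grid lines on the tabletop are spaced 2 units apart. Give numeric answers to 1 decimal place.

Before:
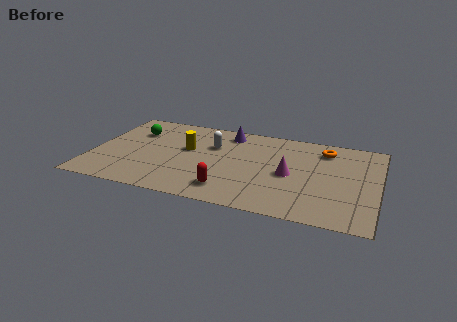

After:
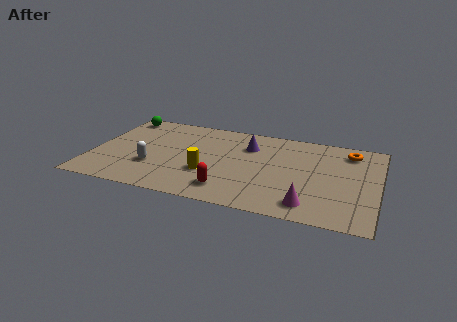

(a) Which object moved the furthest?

the white capsule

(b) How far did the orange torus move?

1.1

The orange torus moved from about (10.3, 5.9) to (11.4, 6.0), a distance of √(1.1² + 0.1²) ≈ 1.1.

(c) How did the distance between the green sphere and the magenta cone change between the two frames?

+3.0

They were about 7.4 units apart before and 10.4 after — 3.0 units further apart.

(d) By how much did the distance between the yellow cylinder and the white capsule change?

+1.2

They were about 1.3 units apart before and 2.5 after — 1.2 units further apart.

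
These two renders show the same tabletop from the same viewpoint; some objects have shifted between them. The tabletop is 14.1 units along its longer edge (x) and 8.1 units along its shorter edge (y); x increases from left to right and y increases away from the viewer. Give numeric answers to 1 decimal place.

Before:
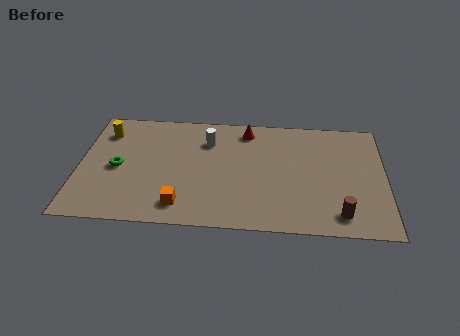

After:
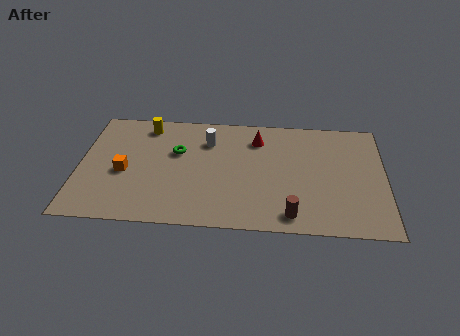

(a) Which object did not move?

the white cylinder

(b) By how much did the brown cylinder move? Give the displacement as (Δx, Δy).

(-2.2, -0.2)

The brown cylinder was at about (12.0, 1.3) and moved to about (9.8, 1.1).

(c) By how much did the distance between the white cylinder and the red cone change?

+0.3

Before: roughly 2.0 units apart; after: 2.3. That's 0.3 units further apart.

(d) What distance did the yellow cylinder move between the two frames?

2.0

The yellow cylinder moved from about (1.1, 6.3) to (3.0, 6.9), a distance of √(1.9² + 0.6²) ≈ 2.0.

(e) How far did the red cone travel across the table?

0.8

The red cone moved from about (7.7, 6.9) to (8.2, 6.3), a distance of √(0.5² + 0.6²) ≈ 0.8.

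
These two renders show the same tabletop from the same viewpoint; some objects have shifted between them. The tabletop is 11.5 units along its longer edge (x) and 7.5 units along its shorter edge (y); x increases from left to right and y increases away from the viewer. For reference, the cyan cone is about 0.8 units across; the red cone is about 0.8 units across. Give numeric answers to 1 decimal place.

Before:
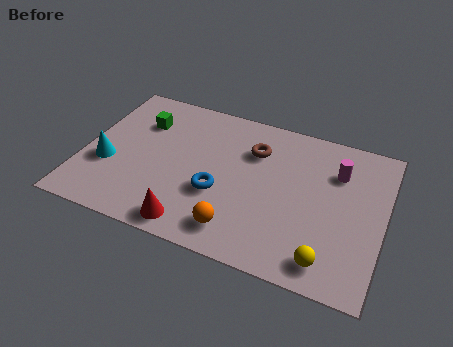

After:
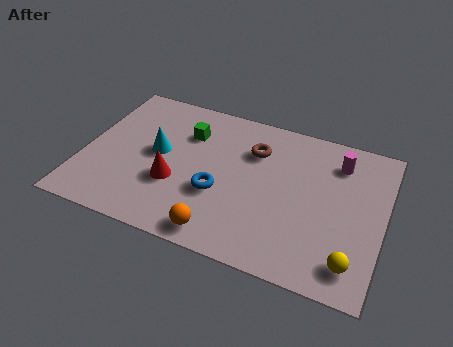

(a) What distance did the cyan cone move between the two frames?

2.2

The cyan cone moved from about (1.0, 2.8) to (2.8, 4.0), a distance of √(1.8² + 1.2²) ≈ 2.2.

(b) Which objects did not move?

the brown torus and the blue torus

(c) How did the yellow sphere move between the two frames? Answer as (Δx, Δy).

(0.9, 0.2)

From the two frames, the yellow sphere sits at roughly (9.6, 1.1) before and (10.5, 1.3) after.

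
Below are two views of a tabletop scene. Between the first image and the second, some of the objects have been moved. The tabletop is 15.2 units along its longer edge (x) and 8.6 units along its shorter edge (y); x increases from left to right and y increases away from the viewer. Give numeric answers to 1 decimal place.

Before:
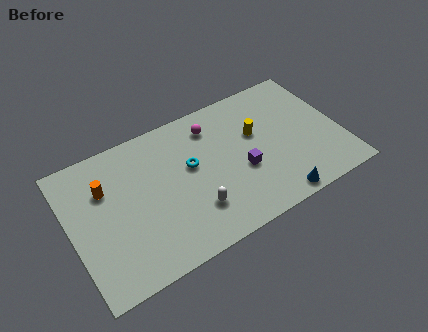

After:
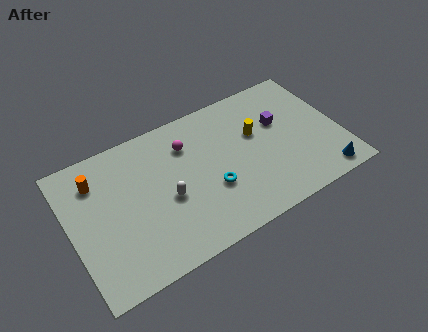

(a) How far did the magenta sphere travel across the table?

1.6

From (8.3, 6.9) to (6.8, 6.4), the magenta sphere covered √(1.5² + 0.5²) ≈ 1.6 units.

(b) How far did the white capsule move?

1.9

The white capsule was near (6.6, 2.3) before and (5.3, 3.7) after, so it travelled √(1.3² + 1.4²) ≈ 1.9 units.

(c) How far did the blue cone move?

2.8

From (11.0, 0.8) to (13.8, 1.0), the blue cone covered √(2.8² + 0.2²) ≈ 2.8 units.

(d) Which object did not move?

the yellow cylinder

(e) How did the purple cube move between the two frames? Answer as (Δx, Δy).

(2.5, 2.0)

The purple cube was at about (9.5, 3.4) and moved to about (12.0, 5.4).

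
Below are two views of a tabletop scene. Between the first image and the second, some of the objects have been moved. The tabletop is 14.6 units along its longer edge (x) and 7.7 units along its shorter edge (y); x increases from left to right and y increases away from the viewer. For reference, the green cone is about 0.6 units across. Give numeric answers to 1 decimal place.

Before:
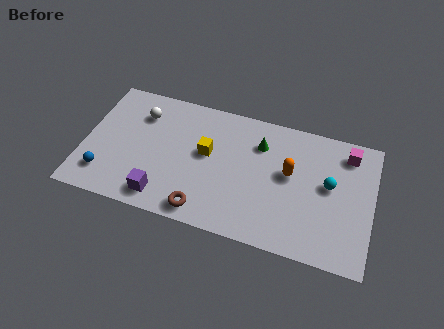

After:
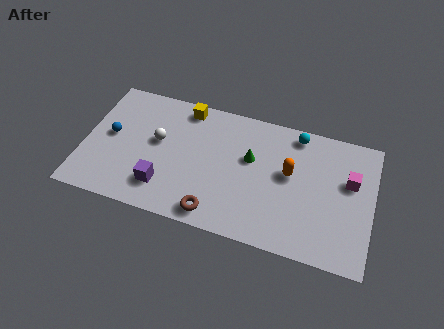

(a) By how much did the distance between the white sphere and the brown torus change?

-1.3

The distance was about 6.0 in the first image and 4.7 in the second, so they moved 1.3 units closer together.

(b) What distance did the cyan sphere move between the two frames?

3.1

The cyan sphere moved from about (12.4, 4.3) to (10.6, 6.8), a distance of √(1.8² + 2.5²) ≈ 3.1.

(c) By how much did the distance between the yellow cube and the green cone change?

+1.2

The distance was about 2.9 in the first image and 4.1 in the second, so they moved 1.2 units further apart.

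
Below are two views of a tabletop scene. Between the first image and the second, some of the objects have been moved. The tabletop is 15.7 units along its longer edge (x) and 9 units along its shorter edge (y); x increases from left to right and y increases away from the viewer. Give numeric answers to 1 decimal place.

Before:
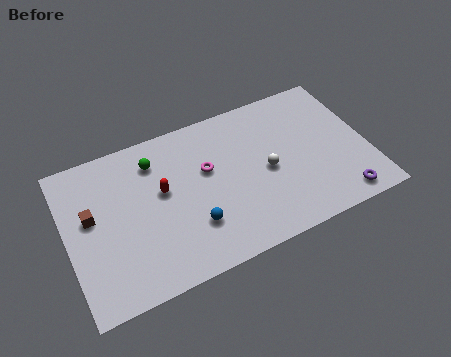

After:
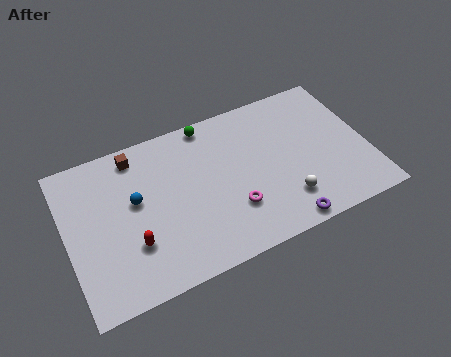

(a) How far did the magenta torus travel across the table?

3.0

The magenta torus was near (7.4, 5.5) before and (8.4, 2.7) after, so it travelled √(1.0² + 2.8²) ≈ 3.0 units.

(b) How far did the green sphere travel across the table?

3.2

The green sphere moved from about (4.8, 7.1) to (7.8, 8.2), a distance of √(3.0² + 1.1²) ≈ 3.2.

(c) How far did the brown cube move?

3.7

The brown cube was near (1.3, 5.2) before and (3.9, 7.8) after, so it travelled √(2.6² + 2.6²) ≈ 3.7 units.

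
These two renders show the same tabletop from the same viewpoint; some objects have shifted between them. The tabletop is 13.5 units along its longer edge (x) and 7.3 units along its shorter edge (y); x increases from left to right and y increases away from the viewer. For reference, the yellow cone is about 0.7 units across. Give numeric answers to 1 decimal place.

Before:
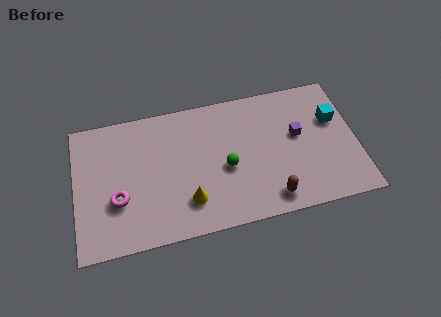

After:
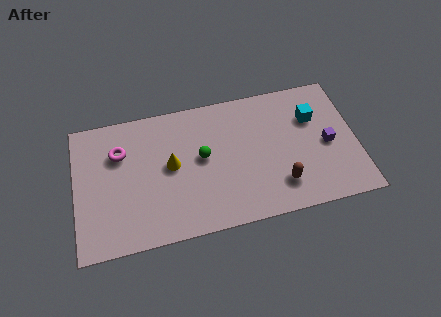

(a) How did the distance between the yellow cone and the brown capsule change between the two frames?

+1.6

The distance was about 4.0 in the first image and 5.6 in the second, so they moved 1.6 units further apart.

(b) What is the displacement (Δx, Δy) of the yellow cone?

(-0.7, 2.1)

The yellow cone was at about (5.3, 1.8) and moved to about (4.6, 3.9).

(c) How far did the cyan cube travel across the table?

1.0

The cyan cube was near (12.5, 4.7) before and (11.5, 5.0) after, so it travelled √(1.0² + 0.3²) ≈ 1.0 units.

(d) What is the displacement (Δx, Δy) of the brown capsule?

(0.5, 0.6)

The brown capsule started near (9.2, 1.1) and ended near (9.7, 1.7).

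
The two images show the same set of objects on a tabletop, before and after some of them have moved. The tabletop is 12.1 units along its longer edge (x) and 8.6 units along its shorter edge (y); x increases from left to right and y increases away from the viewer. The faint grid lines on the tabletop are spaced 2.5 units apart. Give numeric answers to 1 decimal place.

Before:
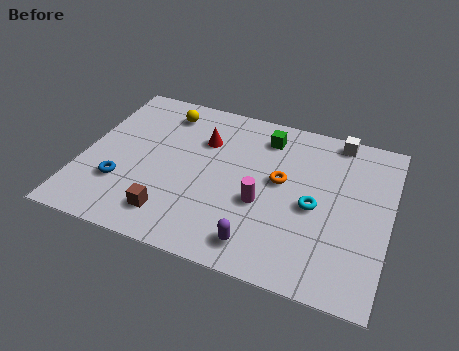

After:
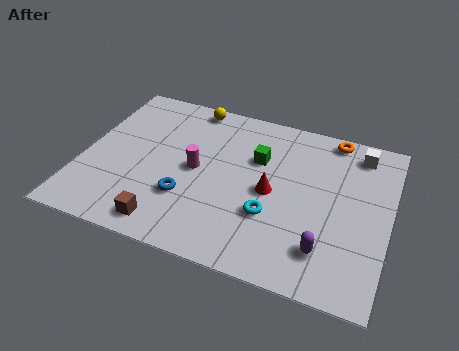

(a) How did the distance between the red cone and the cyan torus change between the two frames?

-3.9

The distance was about 5.1 in the first image and 1.2 in the second, so they moved 3.9 units closer together.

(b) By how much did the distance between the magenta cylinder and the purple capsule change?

+3.7

Before: roughly 2.1 units apart; after: 5.8. That's 3.7 units further apart.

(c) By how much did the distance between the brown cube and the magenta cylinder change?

-0.5

Before: roughly 3.8 units apart; after: 3.3. That's 0.5 units closer together.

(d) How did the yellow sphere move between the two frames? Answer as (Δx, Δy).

(1.0, 0.7)

The yellow sphere was at about (2.9, 7.1) and moved to about (3.9, 7.8).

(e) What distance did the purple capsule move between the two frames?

2.6

The purple capsule moved from about (7.3, 1.3) to (9.8, 1.9), a distance of √(2.5² + 0.6²) ≈ 2.6.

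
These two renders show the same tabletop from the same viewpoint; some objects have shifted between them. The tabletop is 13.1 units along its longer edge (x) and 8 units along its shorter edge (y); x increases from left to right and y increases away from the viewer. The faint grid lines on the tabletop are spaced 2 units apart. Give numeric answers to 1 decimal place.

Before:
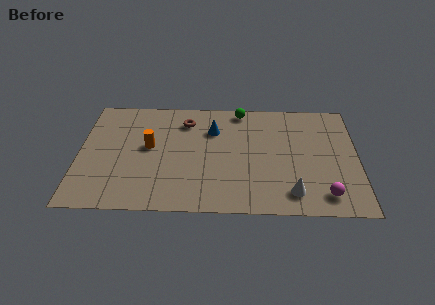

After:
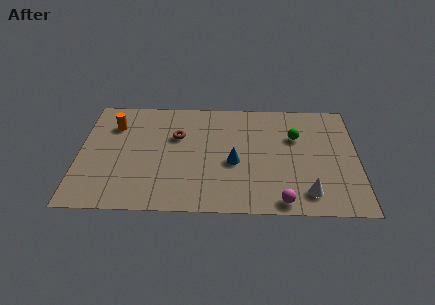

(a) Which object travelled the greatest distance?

the green sphere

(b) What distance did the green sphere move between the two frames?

3.2

From (7.6, 7.2) to (10.2, 5.3), the green sphere covered √(2.6² + 1.9²) ≈ 3.2 units.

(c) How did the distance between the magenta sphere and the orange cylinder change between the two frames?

+0.6

They were about 8.8 units apart before and 9.4 after — 0.6 units further apart.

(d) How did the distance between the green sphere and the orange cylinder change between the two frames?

+3.5

Before: roughly 5.1 units apart; after: 8.6. That's 3.5 units further apart.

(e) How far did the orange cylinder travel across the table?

2.3

From (3.3, 4.4) to (1.6, 5.9), the orange cylinder covered √(1.7² + 1.5²) ≈ 2.3 units.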